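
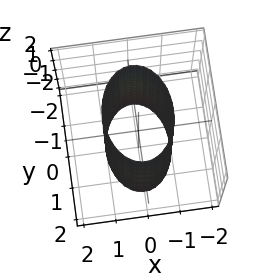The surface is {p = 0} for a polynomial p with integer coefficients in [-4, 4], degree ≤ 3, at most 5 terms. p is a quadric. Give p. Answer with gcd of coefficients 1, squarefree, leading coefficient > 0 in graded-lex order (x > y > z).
2*x^2 + y^2 - 2

First, degree: a cylinder; a quadric, so deg p = 2.
Then, symmetries: the y ↦ −y reflection is a symmetry, so y appears only in even powers; it's symmetric under x → −x, forcing even powers of x; it's symmetric under z → −z, forcing even powers of z.
Next, checking where it meets the axes: the surface avoids every integer z-axis point in the box; the x-axis gridline crossings are at x ∈ {-1, 1}.
Finally, fitting integer coefficients to these (and the overall shape) gives p.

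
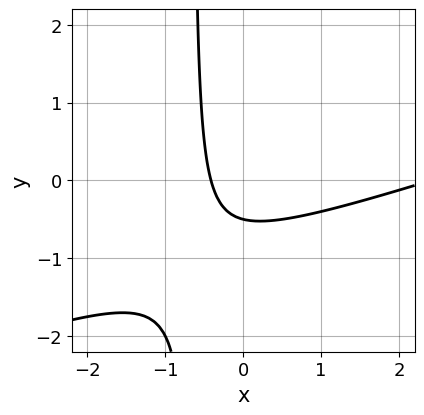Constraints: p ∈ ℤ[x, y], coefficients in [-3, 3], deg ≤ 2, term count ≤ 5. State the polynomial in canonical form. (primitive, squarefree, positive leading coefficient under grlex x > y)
x^2 - 3*x*y - 2*x - 2*y - 1

(a) deg p = 2.
(b) Solving for integer coefficients yields p as stated.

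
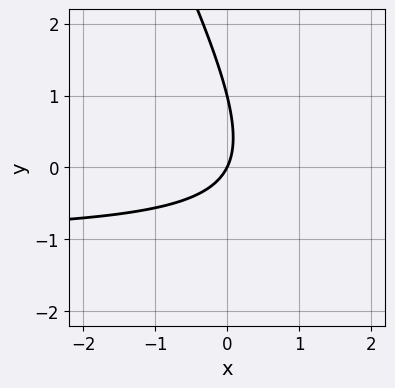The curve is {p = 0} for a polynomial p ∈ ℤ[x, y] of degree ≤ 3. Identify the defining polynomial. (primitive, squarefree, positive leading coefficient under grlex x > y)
(a) deg p = 2. No degree-1 curve has this shape.
(b) Against the integer gridlines: it crosses the x-axis at the gridline x = 0; the y-axis gridline crossings are at y ∈ {0, 1}.
(c) Solving for integer coefficients yields p as stated.

2*x*y + y^2 + 2*x - y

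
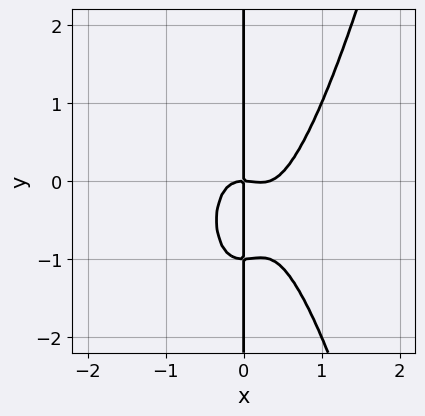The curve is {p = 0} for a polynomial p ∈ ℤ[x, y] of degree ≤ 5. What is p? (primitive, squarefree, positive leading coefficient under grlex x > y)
3*x^4 - x^3 - x*y^2 - x*y

1. Degree: no degree-3 curve has this shape, so deg p = 4.
2. From the axis intercepts and sections: the visible y-axis segment lies entirely on the curve; it crosses the x-axis at the gridline x = 0.
3. The integer polynomial consistent with all of this is the stated p.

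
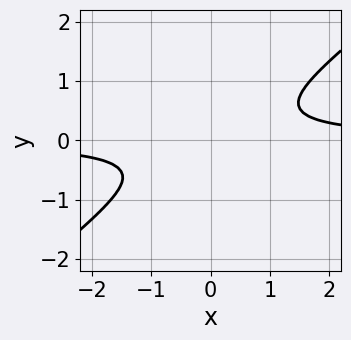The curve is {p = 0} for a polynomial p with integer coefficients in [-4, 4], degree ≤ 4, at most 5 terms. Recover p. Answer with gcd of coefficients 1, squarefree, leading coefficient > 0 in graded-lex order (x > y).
2*x^3*y - 2*x^2*y^2 - y^4 - x^2

The degree is 4 — no degree-3 curve has this shape.
Solving for integer coefficients yields p as stated.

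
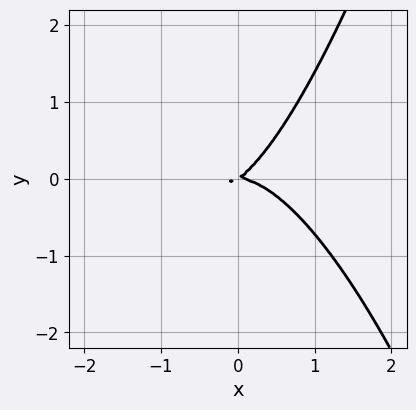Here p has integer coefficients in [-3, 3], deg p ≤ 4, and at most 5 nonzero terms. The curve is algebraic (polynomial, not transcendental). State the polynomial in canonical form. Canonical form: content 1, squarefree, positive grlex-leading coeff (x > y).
deg p = 3. A generic line meets the curve in up to 3 points.
From the axis intercepts and sections: it crosses the x-axis at the gridline x = 0; it crosses the y-axis at the gridline y = 0.
These observations pin down the coefficients.

3*x^3 + 2*x*y - 3*y^2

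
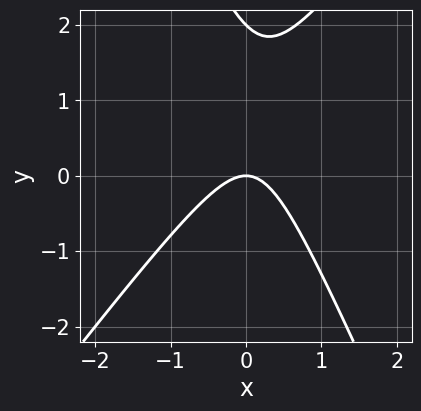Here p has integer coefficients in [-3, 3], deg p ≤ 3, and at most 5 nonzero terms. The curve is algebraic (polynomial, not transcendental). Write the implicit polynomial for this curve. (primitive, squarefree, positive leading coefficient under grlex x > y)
3*x^2 - x*y - y^2 + 2*y

(a) Degree: a generic line meets the curve in up to 2 points, so deg p = 2.
(b) Checking where it meets the axes: among the integer gridlines, it crosses the y-axis at y ∈ {0, 2}; one x-axis crossing is at x = 0.
(c) Matching integer coefficients to the picture gives p.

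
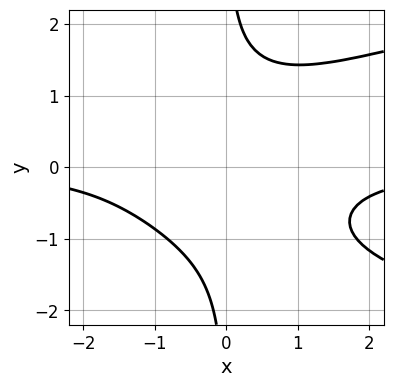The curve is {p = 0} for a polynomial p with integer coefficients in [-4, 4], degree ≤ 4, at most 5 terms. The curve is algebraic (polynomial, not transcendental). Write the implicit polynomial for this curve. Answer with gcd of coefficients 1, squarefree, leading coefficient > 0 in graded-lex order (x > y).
2*x*y^3 - 2*x^2*y - 3

(a) Degree: a generic line meets the curve in up to 4 points, so deg p = 4.
(b) Checking where it meets the axes: no x-intercept at any integer in the box; it misses every integer gridline on the y-axis.
(c) Solving for integer coefficients yields p as stated.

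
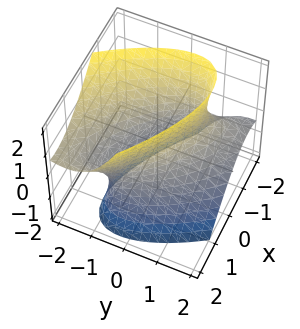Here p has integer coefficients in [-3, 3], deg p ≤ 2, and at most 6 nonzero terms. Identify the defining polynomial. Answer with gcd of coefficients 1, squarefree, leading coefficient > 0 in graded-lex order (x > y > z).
Degree: the shape is more complex than any degree-1 surface, so deg p = 2.
Observable constraints: the y-axis gridline crossings are at y ∈ {-1, 1}; among the integer gridlines, it crosses the x-axis at x ∈ {-1, 1}; it misses every integer gridline on the z-axis.
The integer polynomial consistent with all of this is the stated p.

2*x^2 + 3*x*y + 2*y^2 + 2*y*z - z^2 - 2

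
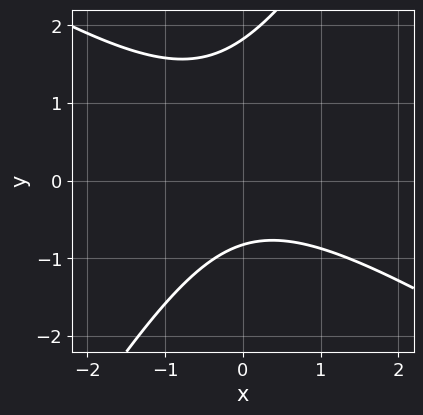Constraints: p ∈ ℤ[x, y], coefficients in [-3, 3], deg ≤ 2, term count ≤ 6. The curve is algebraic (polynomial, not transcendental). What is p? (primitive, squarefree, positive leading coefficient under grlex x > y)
1. deg p = 2. The shape is more complex than any degree-1 curve.
2. Observable constraints: it misses every integer gridline on the x-axis.
3. Assembling these constraints gives the stated polynomial.

2*x^2 + 2*x*y - 2*y^2 + 2*y + 3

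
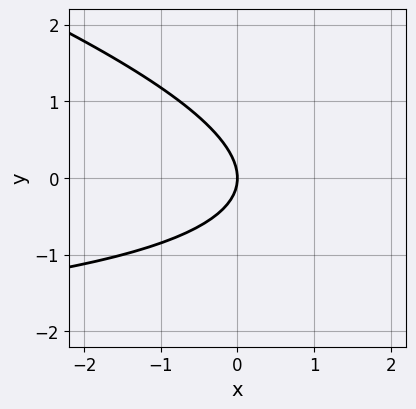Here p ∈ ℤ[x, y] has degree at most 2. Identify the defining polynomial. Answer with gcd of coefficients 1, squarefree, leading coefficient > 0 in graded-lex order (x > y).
x*y + 3*y^2 + 3*x

The degree is 2 — the shape is more complex than any degree-1 curve.
Reading off the gridlines: one y-axis crossing is at y = 0; it meets the x-axis at x = 0 (among the integer gridlines).
Matching integer coefficients to the picture gives p.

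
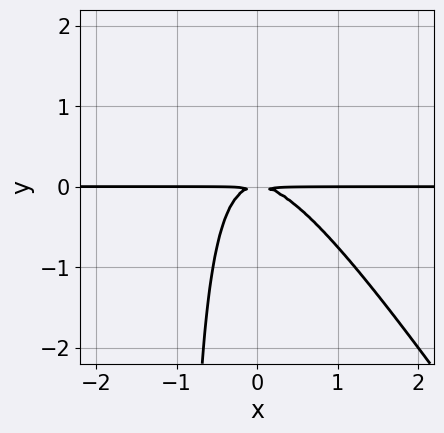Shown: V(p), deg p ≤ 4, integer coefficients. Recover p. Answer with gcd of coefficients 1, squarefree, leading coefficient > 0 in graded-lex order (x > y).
3*x^2*y + 2*x*y^2 + 2*y^2

First, deg p = 3.
Next, from the axis intercepts and sections: every point of the x-axis in the box is on the curve.
Finally, putting this together gives p.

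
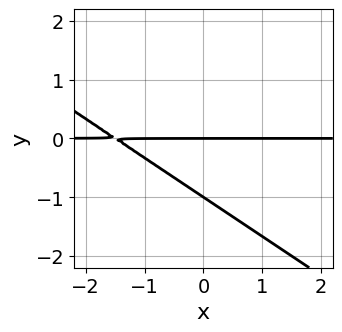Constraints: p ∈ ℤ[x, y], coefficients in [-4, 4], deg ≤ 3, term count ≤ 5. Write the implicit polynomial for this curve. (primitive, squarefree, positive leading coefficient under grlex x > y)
The degree is 2 — the shape is more complex than any degree-1 curve.
From the axis intercepts and sections: the y-axis gridline crossings are at y ∈ {-1, 0}; the visible x-axis segment lies entirely on the curve.
Assembling these constraints gives the stated polynomial.

2*x*y + 3*y^2 + 3*y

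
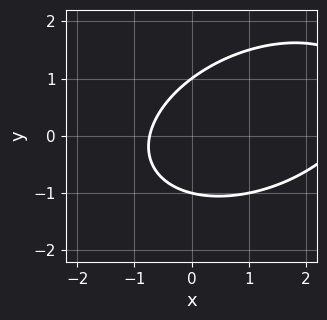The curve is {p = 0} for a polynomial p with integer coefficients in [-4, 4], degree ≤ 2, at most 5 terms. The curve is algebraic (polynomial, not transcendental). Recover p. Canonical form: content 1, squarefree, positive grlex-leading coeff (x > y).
x^2 - x*y + 2*y^2 - 2*x - 2

First, the degree is 2 — a generic line meets the curve in up to 2 points.
Then, checking where it meets the axes: among the integer gridlines, it crosses the y-axis at y ∈ {-1, 1}.
Finally, fitting integer coefficients to these (and the overall shape) gives p.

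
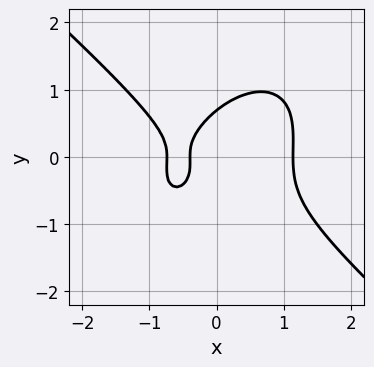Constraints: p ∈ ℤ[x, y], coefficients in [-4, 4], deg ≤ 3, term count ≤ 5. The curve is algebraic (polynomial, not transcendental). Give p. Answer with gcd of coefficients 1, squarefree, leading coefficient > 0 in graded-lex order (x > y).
3*x^3 - x*y^2 + 3*y^3 - 3*x - 1

1. deg p = 3. No degree-2 curve has this shape.
2. Solving for integer coefficients yields p as stated.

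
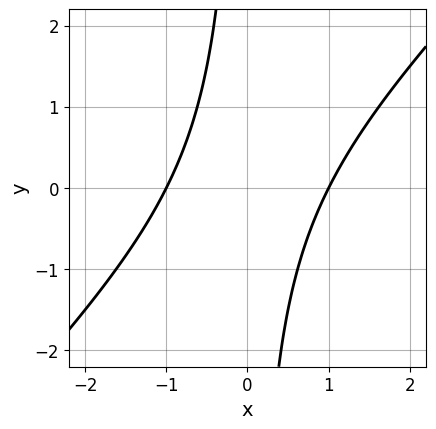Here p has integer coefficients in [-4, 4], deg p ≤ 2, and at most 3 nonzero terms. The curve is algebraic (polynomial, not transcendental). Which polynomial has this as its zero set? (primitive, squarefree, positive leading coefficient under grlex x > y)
x^2 - x*y - 1

First, deg p = 2. A generic line meets the curve in up to 2 points.
Then, observable constraints: among the integer gridlines, it crosses the x-axis at x ∈ {-1, 1}; no y-intercept at any integer in the box.
Finally, together with the visible shape, these determine p as stated.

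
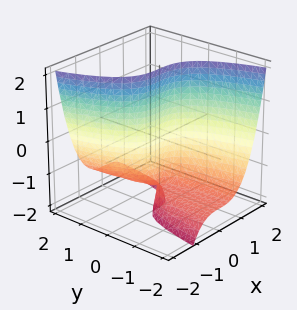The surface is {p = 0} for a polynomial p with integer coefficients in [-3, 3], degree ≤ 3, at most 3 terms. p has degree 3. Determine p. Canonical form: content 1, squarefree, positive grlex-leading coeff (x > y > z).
2*x^3 + 2*y*z + 3*y

deg p = 3. The shape is more complex than any degree-2 surface.
Observable constraints: every point of the z-axis in the box is on the surface; it meets the x-axis at x = 0 (among the integer gridlines).
Solving for integer coefficients yields p as stated.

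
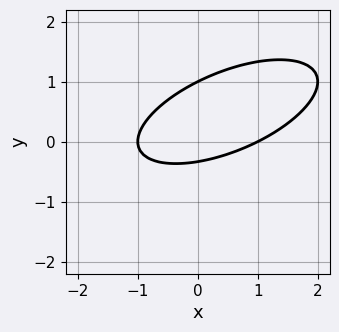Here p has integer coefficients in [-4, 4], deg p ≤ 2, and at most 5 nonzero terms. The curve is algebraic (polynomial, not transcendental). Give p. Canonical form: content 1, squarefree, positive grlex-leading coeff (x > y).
x^2 - 2*x*y + 3*y^2 - 2*y - 1

(a) deg p = 2. A generic line meets the curve in up to 2 points.
(b) From the visible intercepts: it crosses the y-axis at the gridline y = 1; among the integer gridlines, it crosses the x-axis at x ∈ {-1, 1}.
(c) Assembling these constraints gives the stated polynomial.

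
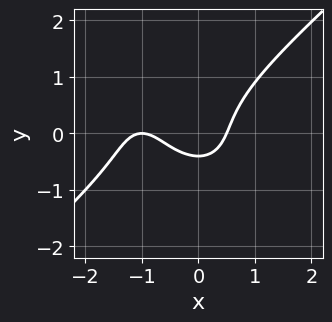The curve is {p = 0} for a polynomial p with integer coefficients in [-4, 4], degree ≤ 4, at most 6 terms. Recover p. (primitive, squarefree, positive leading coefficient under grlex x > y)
(a) deg p = 3. The shape is more complex than any degree-2 curve.
(b) Observable constraints: it meets the x-axis at x = -1 (among the integer gridlines).
(c) Together with the visible shape, these determine p as stated.

2*x^3 - 3*y^3 + 3*x^2 - 2*y - 1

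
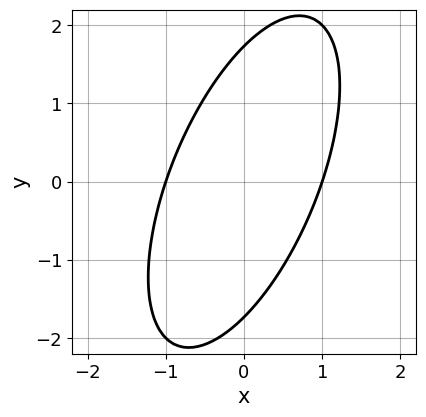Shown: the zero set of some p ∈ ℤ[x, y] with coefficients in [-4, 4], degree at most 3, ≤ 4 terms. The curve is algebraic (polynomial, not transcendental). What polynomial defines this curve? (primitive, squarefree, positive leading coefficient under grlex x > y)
3*x^2 - 2*x*y + y^2 - 3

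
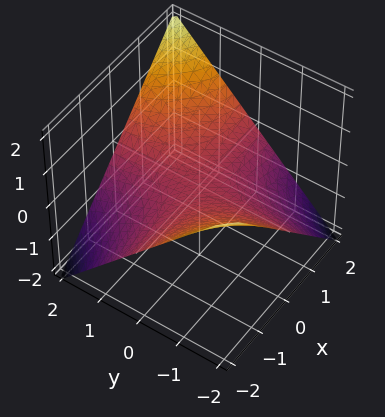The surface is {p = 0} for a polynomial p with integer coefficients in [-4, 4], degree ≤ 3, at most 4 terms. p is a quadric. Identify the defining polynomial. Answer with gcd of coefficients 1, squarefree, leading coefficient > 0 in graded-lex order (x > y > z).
First, the degree is 2 — a saddle surface; a quadric.
Next, observable constraints: every point of the y-axis in the box is on the surface; the visible x-axis segment lies entirely on the surface; one z-axis crossing is at z = 0.
Finally, fitting integer coefficients to these (and the overall shape) gives p.

x*y - 2*z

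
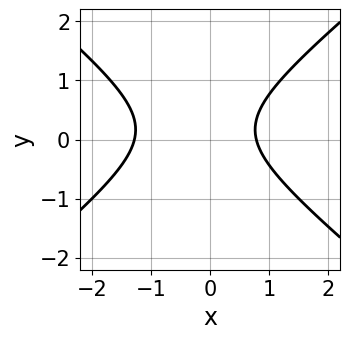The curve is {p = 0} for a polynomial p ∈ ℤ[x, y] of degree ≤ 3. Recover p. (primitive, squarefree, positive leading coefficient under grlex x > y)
First, the degree is 2 — no degree-1 curve has this shape.
Next, observable constraints: no y-intercept at any integer in the box.
Finally, fitting integer coefficients to these (and the overall shape) gives p.

2*x^2 - 3*y^2 + x + y - 2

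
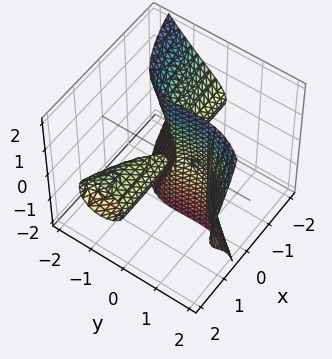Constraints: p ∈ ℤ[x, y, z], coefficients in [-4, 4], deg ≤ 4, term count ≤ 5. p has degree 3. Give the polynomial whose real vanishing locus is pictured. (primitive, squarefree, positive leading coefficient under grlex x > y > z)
3*x*z^2 - 2*y^3 + 3*x*y + 2*y^2

First, there are 2 components.
Next, deg p = 3.
Next, reading off the gridlines: it crosses the y-axis at the gridline y = 1; every point of the x-axis in the box is on the surface; the visible z-axis segment lies entirely on the surface.
Finally, fitting integer coefficients to these (and the overall shape) gives p.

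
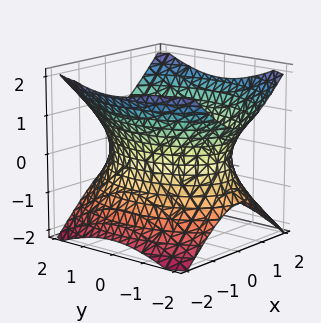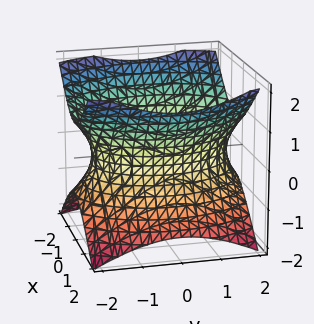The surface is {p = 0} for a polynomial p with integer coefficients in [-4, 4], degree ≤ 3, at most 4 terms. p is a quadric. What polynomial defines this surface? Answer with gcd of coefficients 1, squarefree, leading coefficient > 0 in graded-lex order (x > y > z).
(a) The degree is 2 — one connected sheet with a waist; a quadric.
(b) Symmetries: the y ↦ −y reflection is a symmetry, so y appears only in even powers; it's symmetric under z → −z, forcing even powers of z; it's symmetric under x → −x, forcing even powers of x.
(c) From the axis intercepts and sections: the surface avoids every integer z-axis point in the box.
(d) Together with the visible shape, these determine p as stated.

2*x^2 + y^2 - 2*z^2 - 3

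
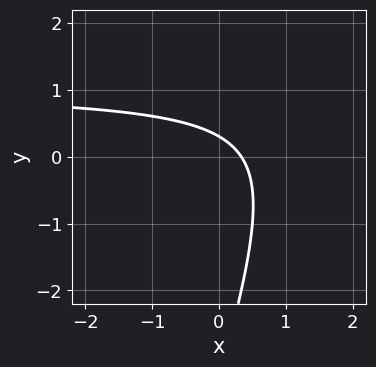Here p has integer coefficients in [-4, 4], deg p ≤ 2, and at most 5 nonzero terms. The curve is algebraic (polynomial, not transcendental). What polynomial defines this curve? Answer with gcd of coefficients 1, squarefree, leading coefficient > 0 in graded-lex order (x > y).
(a) deg p = 2. The shape is more complex than any degree-1 curve.
(b) Putting this together gives p.

3*x*y - y^2 - 3*x - 3*y + 1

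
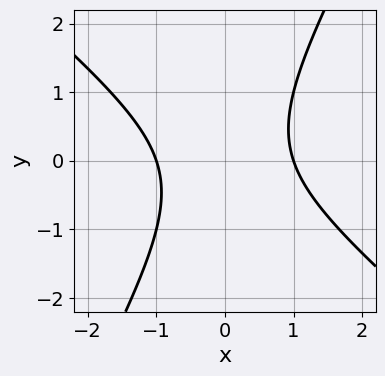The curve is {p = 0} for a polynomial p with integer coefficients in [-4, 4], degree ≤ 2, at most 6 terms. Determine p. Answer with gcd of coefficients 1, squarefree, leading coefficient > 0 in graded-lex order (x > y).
3*x^2 + 2*x*y - 2*y^2 - 3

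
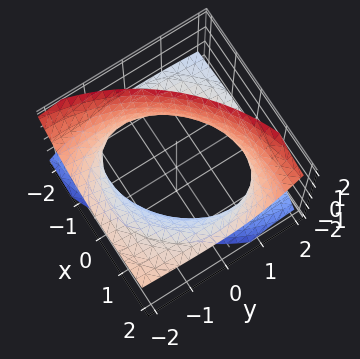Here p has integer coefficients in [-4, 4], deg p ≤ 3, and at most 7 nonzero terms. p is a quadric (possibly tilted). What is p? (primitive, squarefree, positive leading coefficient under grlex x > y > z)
x^2 - 3*x*z + y^2 + 3*y*z - 2*z^2 - 3

The degree is 2 — the shape is more complex than any degree-1 surface.
Reading off the gridlines: it misses every integer gridline on the z-axis.
These observations pin down the coefficients.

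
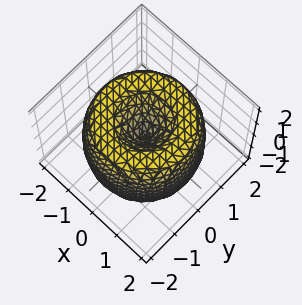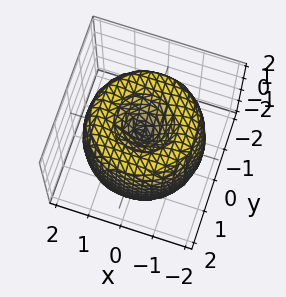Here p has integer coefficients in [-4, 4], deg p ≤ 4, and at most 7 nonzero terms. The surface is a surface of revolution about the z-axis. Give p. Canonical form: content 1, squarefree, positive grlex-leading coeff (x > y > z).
1. deg p = 4. A generic line meets the surface in up to 4 points.
2. Symmetry: every cross-section ⟂ z is a circle, so x, y appear only via x² + y².
3. Observable constraints: it meets the x-axis at x = 0 (among the integer gridlines); it meets the y-axis at y = 0 (among the integer gridlines).
4. Together with the visible shape, these determine p as stated.

x^4 + 2*x^2*y^2 + y^4 - 3*x^2 - 3*y^2 + z^2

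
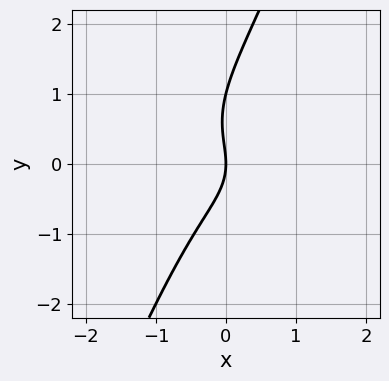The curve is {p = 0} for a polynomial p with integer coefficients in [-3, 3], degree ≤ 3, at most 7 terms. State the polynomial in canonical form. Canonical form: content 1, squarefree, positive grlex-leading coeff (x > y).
First, degree: a generic line meets the curve in up to 3 points, so deg p = 3.
Then, checking where it meets the axes: the y-axis gridline crossings are at y ∈ {0, 1}; it meets the x-axis at x = 0 (among the integer gridlines).
Finally, fitting integer coefficients to these (and the overall shape) gives p.

2*x^3 + 2*x*y^2 - y^3 + y^2 + 2*x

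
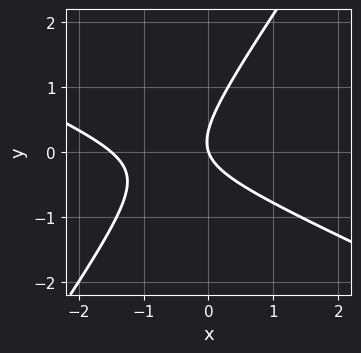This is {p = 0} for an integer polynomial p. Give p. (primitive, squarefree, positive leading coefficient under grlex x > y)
1. deg p = 2.
2. From the axis intercepts and sections: it crosses the y-axis at the gridline y = 0; it meets the x-axis at x = 0 (among the integer gridlines).
3. Fitting integer coefficients to these (and the overall shape) gives p.

2*x^2 + 3*x*y - 3*y^2 + 3*x + y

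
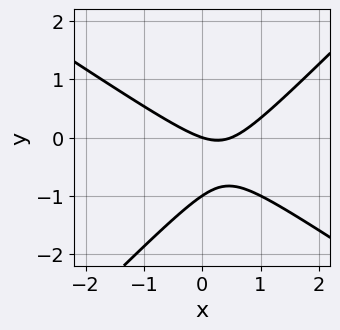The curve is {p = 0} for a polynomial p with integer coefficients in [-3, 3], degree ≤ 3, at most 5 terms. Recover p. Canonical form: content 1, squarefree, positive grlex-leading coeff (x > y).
Degree: a generic line meets the curve in up to 2 points, so deg p = 2.
Reading off the gridlines: among the integer gridlines, it crosses the y-axis at y ∈ {-1, 0}; one x-axis crossing is at x = 0.
Putting this together gives p.

2*x^2 + x*y - 3*y^2 - x - 3*y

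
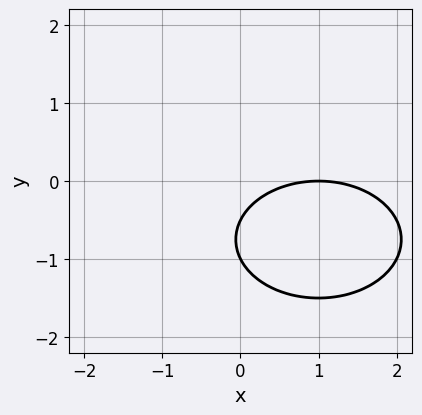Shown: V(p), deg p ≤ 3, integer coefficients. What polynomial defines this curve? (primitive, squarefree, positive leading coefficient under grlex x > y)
x^2 + 2*y^2 - 2*x + 3*y + 1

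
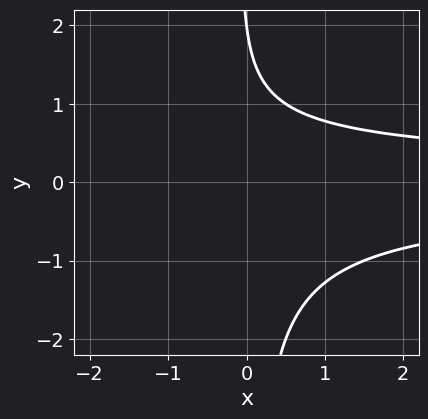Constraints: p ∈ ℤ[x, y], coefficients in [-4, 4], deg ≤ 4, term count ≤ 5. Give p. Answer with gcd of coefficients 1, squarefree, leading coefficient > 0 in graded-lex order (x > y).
Degree: no degree-2 curve has this shape, so deg p = 3.
Checking where it meets the axes: it misses every integer gridline on the x-axis; it meets the y-axis at y = 2 (among the integer gridlines).
Together with the visible shape, these determine p as stated.

2*x*y^2 + y - 2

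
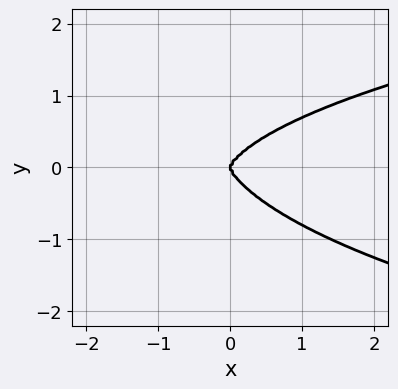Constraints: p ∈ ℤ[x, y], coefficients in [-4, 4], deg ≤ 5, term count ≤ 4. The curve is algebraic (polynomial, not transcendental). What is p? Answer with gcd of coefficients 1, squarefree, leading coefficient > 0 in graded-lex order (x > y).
2*x^2*y^2 + x*y^3 + 3*y^4 - 2*x^3

(a) The degree is 4 — no degree-3 curve has this shape.
(b) Observable constraints: it meets the y-axis at y = 0 (among the integer gridlines); one x-axis crossing is at x = 0.
(c) The integer polynomial consistent with all of this is the stated p.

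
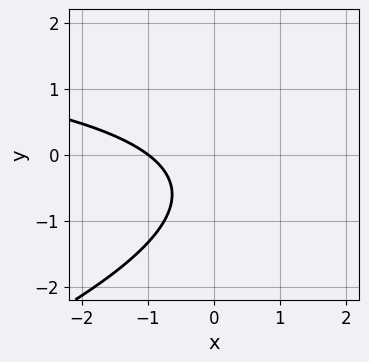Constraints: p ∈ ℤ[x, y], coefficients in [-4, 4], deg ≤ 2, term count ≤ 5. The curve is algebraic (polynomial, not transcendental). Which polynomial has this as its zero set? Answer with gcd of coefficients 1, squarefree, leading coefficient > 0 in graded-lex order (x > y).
x*y - 3*y^2 - 3*x - 3*y - 3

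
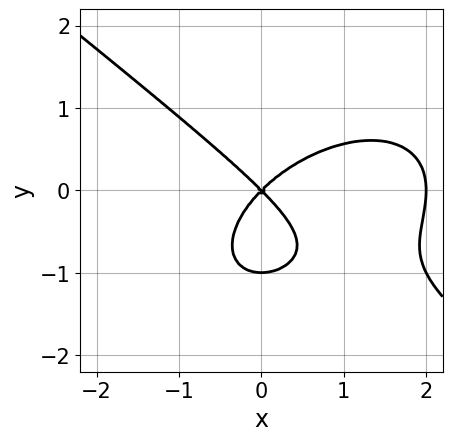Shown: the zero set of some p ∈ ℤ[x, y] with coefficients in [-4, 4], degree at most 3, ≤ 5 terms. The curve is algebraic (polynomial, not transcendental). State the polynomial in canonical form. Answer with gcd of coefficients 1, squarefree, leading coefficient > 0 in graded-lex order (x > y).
(a) Degree: the shape is more complex than any degree-2 curve, so deg p = 3.
(b) Checking where it meets the axes: among the integer gridlines, it crosses the y-axis at y ∈ {-1, 0}; the x-axis gridline crossings are at x ∈ {0, 2}.
(c) Assembling these constraints gives the stated polynomial.

x^3 + 2*y^3 - 2*x^2 + 2*y^2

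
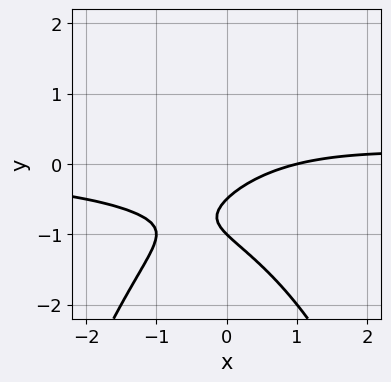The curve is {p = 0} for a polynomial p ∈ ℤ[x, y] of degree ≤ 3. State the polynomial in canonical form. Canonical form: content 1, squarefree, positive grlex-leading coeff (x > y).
First, the degree is 3 — a generic line meets the curve in up to 3 points.
Next, checking where it meets the axes: it crosses the x-axis at the gridline x = 1; it meets the y-axis at y = -1 (among the integer gridlines).
Finally, together with the visible shape, these determine p as stated.

x^2*y + 2*y^2 - x + 3*y + 1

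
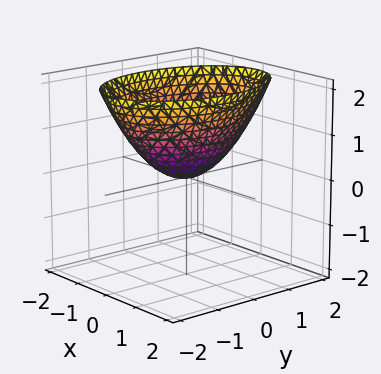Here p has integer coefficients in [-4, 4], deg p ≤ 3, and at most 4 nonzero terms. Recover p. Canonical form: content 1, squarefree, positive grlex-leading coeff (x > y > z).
2*x^2 + y^2 - 2*z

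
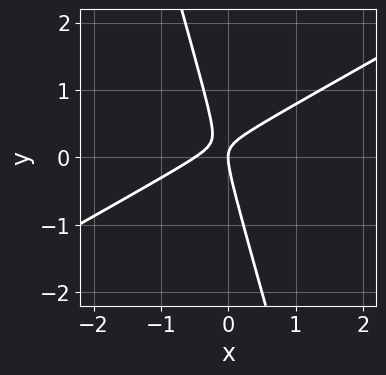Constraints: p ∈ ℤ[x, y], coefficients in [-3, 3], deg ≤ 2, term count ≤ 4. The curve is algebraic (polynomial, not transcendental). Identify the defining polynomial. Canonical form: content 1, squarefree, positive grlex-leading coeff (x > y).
First, the degree is 2 — no degree-1 curve has this shape.
Then, against the integer gridlines: it meets the y-axis at y = 0 (among the integer gridlines); one x-axis crossing is at x = 0.
Finally, fitting integer coefficients to these (and the overall shape) gives p.

2*x^2 - 3*x*y - y^2 + x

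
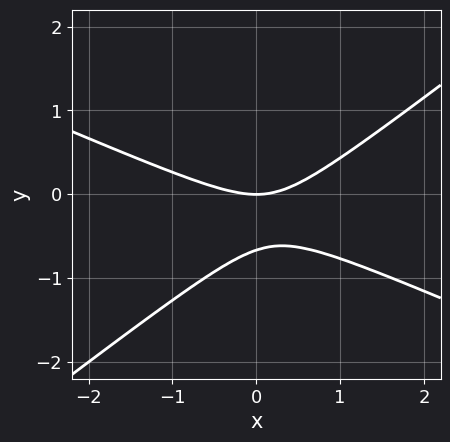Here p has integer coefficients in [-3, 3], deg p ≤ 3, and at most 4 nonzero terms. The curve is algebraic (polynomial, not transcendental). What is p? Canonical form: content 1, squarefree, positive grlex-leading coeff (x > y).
x^2 + x*y - 3*y^2 - 2*y

First, degree: the shape is more complex than any degree-1 curve, so deg p = 2.
Then, from the axis intercepts and sections: one x-axis crossing is at x = 0; it crosses the y-axis at the gridline y = 0.
Finally, fitting integer coefficients to these (and the overall shape) gives p.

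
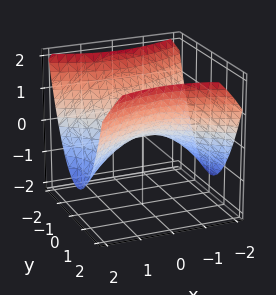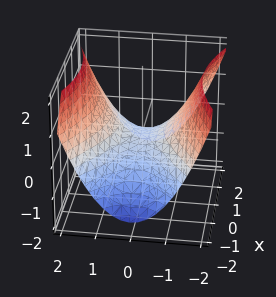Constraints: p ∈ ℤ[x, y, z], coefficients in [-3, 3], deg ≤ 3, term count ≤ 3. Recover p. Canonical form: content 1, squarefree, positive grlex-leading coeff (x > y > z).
1. deg p = 2.
2. Symmetries: mirror symmetry x ↦ −x ⇒ only even powers of x; it's symmetric under y → −y, forcing even powers of y.
3. From the visible intercepts: one x-axis crossing is at x = 0; one z-axis crossing is at z = 0; it crosses the y-axis at the gridline y = 0.
4. Putting this together gives p.

x^2 - 2*y^2 + 3*z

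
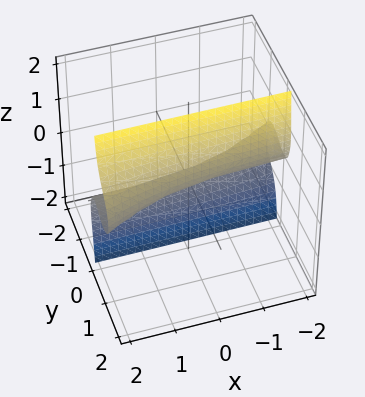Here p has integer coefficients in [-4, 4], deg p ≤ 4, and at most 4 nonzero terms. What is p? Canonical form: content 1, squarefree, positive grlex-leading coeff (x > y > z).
x*y^2 - 2*y^3 - 2*y*z^2 + z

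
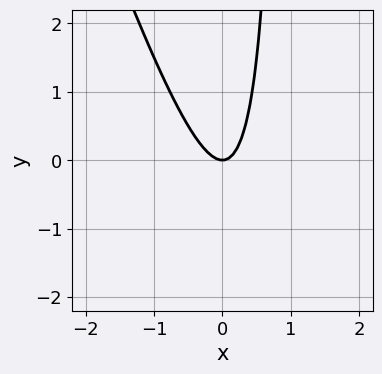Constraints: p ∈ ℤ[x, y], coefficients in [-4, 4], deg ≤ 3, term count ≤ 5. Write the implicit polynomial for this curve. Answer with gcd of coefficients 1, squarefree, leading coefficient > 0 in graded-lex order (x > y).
(a) deg p = 2.
(b) Against the integer gridlines: one y-axis crossing is at y = 0; it meets the x-axis at x = 0 (among the integer gridlines).
(c) Together with the visible shape, these determine p as stated.

3*x^2 + x*y - y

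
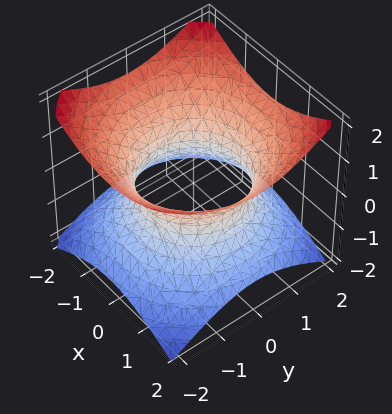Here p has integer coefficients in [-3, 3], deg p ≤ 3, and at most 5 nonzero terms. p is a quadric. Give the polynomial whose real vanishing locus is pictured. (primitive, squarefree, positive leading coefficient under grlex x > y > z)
2*x^2 + 2*y^2 - 3*z^2 - 3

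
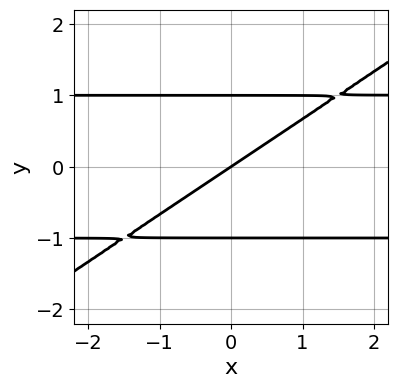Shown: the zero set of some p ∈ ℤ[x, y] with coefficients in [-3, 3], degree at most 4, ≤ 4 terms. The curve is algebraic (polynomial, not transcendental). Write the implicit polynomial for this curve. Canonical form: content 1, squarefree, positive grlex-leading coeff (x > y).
First, degree: the shape is more complex than any degree-2 curve, so deg p = 3.
Next, from the visible intercepts: among the integer gridlines, it crosses the y-axis at y ∈ {-1, 0, 1}; one x-axis crossing is at x = 0.
Finally, together with the visible shape, these determine p as stated.

2*x*y^2 - 3*y^3 - 2*x + 3*y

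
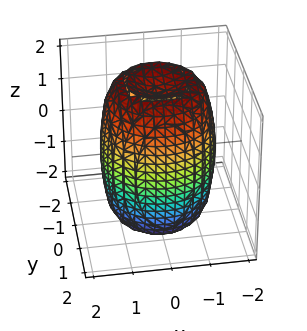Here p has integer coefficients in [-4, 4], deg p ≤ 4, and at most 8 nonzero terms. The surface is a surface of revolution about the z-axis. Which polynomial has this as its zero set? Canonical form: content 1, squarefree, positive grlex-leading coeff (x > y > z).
2*x^4 + 4*x^2*y^2 + 2*y^4 - 3*x^2 - 3*y^2 + z^2 - 3

Degree: a generic line meets the surface in up to 4 points, so deg p = 4.
Symmetry: the surface is invariant under rotation about z: p = q(x² + y², z).
From the axis intercepts and sections: a circular section at z = 0 has radius between 1 and 2.
These observations pin down the coefficients.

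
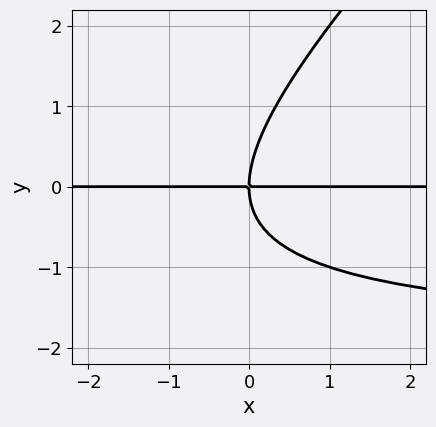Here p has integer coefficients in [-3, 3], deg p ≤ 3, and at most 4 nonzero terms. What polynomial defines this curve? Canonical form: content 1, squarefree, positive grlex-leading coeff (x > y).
deg p = 3. No degree-2 curve has this shape.
From the visible intercepts: one y-axis crossing is at y = 0; every point of the x-axis in the box is on the curve.
Putting this together gives p.

x*y^2 - y^3 + 2*x*y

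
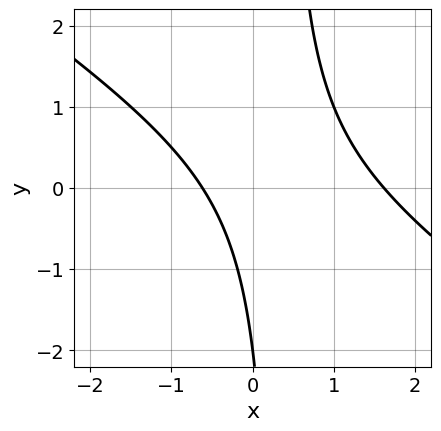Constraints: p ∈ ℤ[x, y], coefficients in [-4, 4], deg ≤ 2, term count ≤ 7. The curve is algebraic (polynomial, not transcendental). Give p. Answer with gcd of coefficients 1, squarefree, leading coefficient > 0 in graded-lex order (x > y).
2*x^2 + 3*x*y - 2*x - y - 2

deg p = 2. The shape is more complex than any degree-1 curve.
Against the integer gridlines: one y-axis crossing is at y = -2.
Assembling these constraints gives the stated polynomial.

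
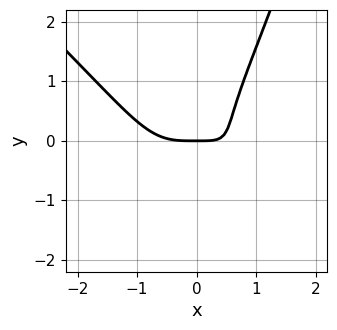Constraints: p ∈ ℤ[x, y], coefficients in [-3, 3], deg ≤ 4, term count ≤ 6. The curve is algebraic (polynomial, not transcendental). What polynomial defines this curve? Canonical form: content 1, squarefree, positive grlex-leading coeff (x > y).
3*x^4 + 3*x^3*y - 2*y^3 + 3*x*y - 3*y

(a) The degree is 4 — a generic line meets the curve in up to 4 points.
(b) Observable constraints: one y-axis crossing is at y = 0; it meets the x-axis at x = 0 (among the integer gridlines).
(c) Together with the visible shape, these determine p as stated.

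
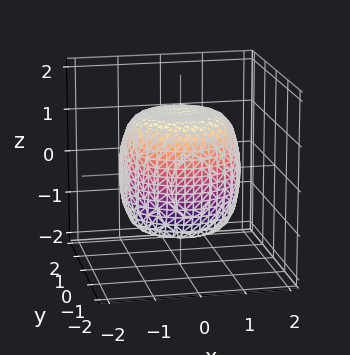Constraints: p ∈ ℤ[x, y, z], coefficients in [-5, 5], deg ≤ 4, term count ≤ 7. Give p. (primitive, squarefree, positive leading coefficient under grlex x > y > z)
2*x^4 + 4*x^2*y^2 + 2*y^4 - 2*x^2 - 2*y^2 + 2*z^2 - 3

Degree: a generic line meets the surface in up to 4 points, so deg p = 4.
Symmetries: the surface is invariant under rotation about z: p = q(x² + y², z).
Reading off the gridlines: a circular section at z = -1 has radius between 1 and 2.
Assembling these constraints gives the stated polynomial.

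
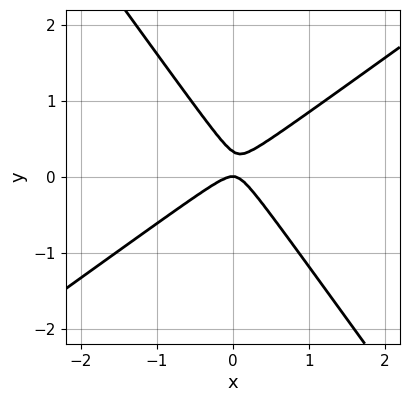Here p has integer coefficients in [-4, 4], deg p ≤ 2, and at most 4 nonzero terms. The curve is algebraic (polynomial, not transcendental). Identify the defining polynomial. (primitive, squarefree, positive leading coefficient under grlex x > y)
3*x^2 - 2*x*y - 3*y^2 + y

Degree: no degree-1 curve has this shape, so deg p = 2.
From the axis intercepts and sections: one y-axis crossing is at y = 0; one x-axis crossing is at x = 0.
These observations pin down the coefficients.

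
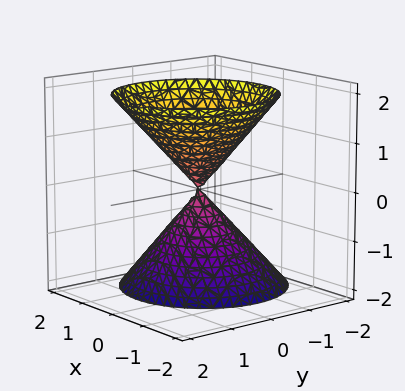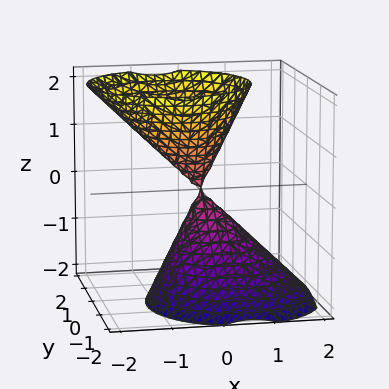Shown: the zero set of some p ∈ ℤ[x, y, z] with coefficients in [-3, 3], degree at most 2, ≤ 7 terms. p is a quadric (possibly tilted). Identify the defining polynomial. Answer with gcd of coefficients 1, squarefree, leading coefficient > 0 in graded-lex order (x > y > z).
(a) I count 2 distinct pieces. They look like related sheets of one shape, so recover p as a whole.
(b) deg p = 2. A generic line meets the surface in up to 2 points.
(c) Checking where it meets the axes: one x-axis crossing is at x = 0; it crosses the z-axis at the gridline z = 0.
(d) Matching integer coefficients to the picture gives p.

2*x^2 + x*z + 2*y^2 - y*z - z^2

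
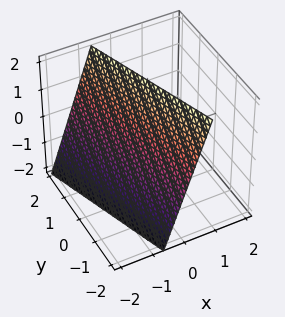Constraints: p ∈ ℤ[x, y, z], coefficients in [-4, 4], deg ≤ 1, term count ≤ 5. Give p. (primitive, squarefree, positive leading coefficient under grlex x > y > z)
3*x + y - z + 2

1. The degree is 1 — the surface is flat (a plane).
2. Reading off the gridlines: one y-axis crossing is at y = -2; it crosses the z-axis at the gridline z = 2.
3. Solving for integer coefficients yields p as stated.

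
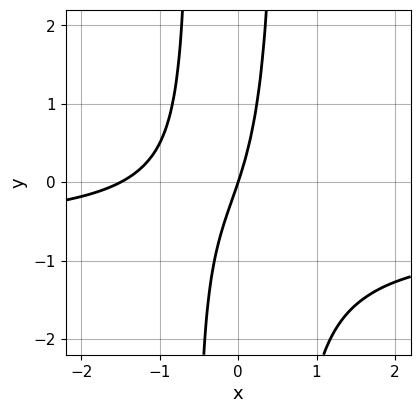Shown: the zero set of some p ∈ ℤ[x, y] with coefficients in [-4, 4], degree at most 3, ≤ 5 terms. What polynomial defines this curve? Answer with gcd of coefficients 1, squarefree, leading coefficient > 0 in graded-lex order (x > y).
3*x^2*y + 2*x^2 + 3*x - y

deg p = 3. A generic line meets the curve in up to 3 points.
From the axis intercepts and sections: one x-axis crossing is at x = 0; it crosses the y-axis at the gridline y = 0.
Assembling these constraints gives the stated polynomial.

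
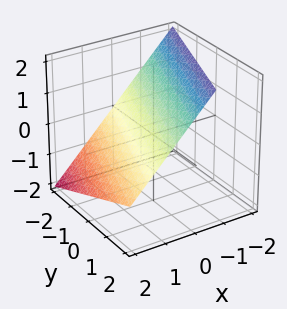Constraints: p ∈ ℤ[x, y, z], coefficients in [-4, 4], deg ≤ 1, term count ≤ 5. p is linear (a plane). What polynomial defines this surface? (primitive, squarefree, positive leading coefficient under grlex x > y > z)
The degree is 1 — every cross-section is a straight line — this is a plane.
Checking where it meets the axes: it crosses the y-axis at the gridline y = -2.
Matching integer coefficients to the picture gives p.

3*x - y + 3*z - 2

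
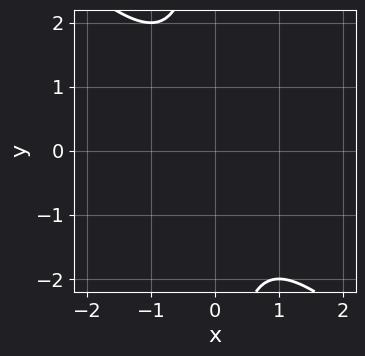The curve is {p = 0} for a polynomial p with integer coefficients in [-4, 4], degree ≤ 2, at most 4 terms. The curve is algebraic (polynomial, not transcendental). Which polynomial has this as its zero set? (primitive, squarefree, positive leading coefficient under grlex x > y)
deg p = 2. A generic line meets the curve in up to 2 points.
Observable constraints: it misses every integer gridline on the y-axis; it misses every integer gridline on the x-axis.
These observations pin down the coefficients.

x^2 + x*y + 1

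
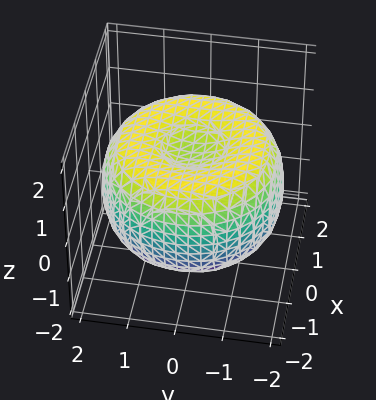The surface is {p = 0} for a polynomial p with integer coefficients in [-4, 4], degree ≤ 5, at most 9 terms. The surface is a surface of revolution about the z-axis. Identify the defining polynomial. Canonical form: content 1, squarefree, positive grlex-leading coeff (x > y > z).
First, the degree is 4 — a generic line meets the surface in up to 4 points.
Next, symmetries: the surface is invariant under rotation about z: p = q(x² + y², z).
Next, from the visible intercepts: a circular section at z = 1 has radius between 0 and 1.
Finally, these observations pin down the coefficients.

x^4 + 2*x^2*y^2 + y^4 - 3*x^2 - 3*y^2 + 3*z^2 - 2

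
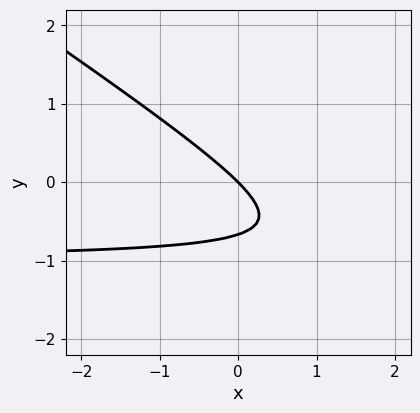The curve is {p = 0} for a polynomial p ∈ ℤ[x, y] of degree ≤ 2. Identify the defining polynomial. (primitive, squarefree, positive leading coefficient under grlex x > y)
First, the degree is 2 — a generic line meets the curve in up to 2 points.
Then, from the axis intercepts and sections: one x-axis crossing is at x = 0; it meets the y-axis at y = 0 (among the integer gridlines).
Finally, the integer polynomial consistent with all of this is the stated p.

2*x*y + 3*y^2 + 2*x + 2*y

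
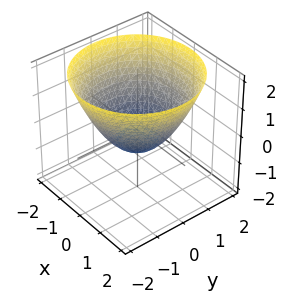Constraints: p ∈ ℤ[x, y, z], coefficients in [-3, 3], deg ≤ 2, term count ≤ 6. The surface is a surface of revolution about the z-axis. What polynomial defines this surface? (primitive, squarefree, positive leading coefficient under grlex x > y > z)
2*x^2 + 2*y^2 - 3*z - 2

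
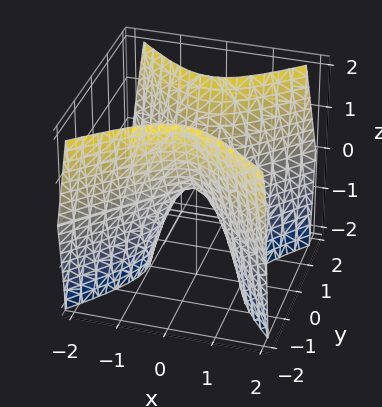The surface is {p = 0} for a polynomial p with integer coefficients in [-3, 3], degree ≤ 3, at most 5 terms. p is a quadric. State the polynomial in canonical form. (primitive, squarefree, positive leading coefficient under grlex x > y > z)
The degree is 2 — a saddle surface; a quadric.
Symmetries: mirror symmetry x ↦ −x ⇒ only even powers of x; mirror symmetry y ↦ −y ⇒ only even powers of y.
Against the integer gridlines: it crosses the y-axis at the gridline y = 0; it meets the z-axis at z = 0 (among the integer gridlines); it crosses the x-axis at the gridline x = 0.
The integer polynomial consistent with all of this is the stated p.

2*x^2 - 2*y^2 + z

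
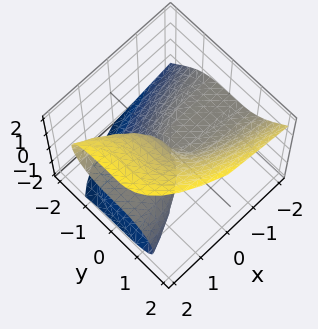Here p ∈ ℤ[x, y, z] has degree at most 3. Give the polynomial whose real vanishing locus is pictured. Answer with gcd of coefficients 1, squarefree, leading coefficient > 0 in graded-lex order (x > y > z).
y^3 - z^3 + 2*x*z

Degree: the shape is more complex than any degree-2 surface, so deg p = 3.
From the visible intercepts: it crosses the z-axis at the gridline z = 0; the visible x-axis segment lies entirely on the surface; it meets the y-axis at y = 0 (among the integer gridlines).
Together with the visible shape, these determine p as stated.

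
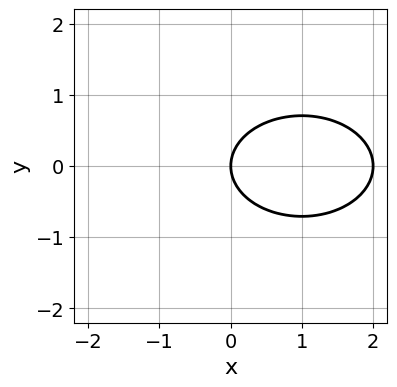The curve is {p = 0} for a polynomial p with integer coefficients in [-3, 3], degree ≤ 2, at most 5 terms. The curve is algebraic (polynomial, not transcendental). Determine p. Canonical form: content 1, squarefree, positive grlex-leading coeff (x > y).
First, deg p = 2. No degree-1 curve has this shape.
Next, symmetries: the y ↦ −y reflection is a symmetry, so y appears only in even powers.
Next, observable constraints: the x-axis gridline crossings are at x ∈ {0, 2}; one y-axis crossing is at y = 0.
Finally, together with the visible shape, these determine p as stated.

x^2 + 2*y^2 - 2*x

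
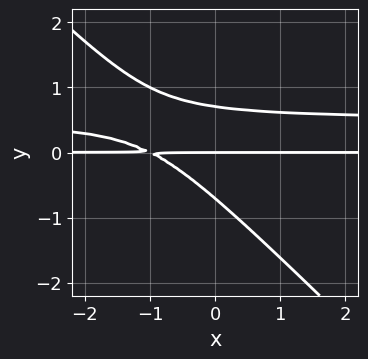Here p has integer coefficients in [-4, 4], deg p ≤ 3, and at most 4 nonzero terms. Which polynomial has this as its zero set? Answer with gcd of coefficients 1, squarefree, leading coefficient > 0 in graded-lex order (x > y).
First, deg p = 3.
Then, reading off the gridlines: one y-axis crossing is at y = 0; the visible x-axis segment lies entirely on the curve.
Finally, fitting integer coefficients to these (and the overall shape) gives p.

2*x*y^2 + 2*y^3 - x*y - y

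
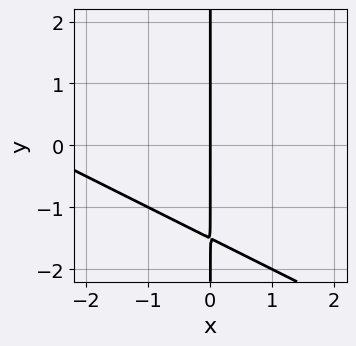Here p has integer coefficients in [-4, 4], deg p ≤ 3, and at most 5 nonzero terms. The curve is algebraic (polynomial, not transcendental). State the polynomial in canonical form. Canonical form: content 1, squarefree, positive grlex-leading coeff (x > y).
x^2 + 2*x*y + 3*x

First, deg p = 2.
Next, against the integer gridlines: it meets the x-axis at x = 0 (among the integer gridlines); every point of the y-axis in the box is on the curve.
Finally, these observations pin down the coefficients.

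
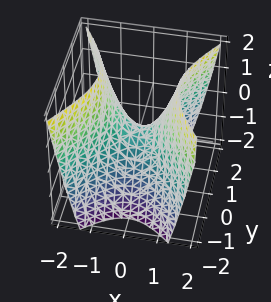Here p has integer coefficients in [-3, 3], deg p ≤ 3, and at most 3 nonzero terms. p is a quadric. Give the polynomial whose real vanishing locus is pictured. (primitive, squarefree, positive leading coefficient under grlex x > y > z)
3*x^2 - 2*y^2 - 2*z

Degree: a hyperbolic paraboloid; a quadric, so deg p = 2.
Symmetries: the y ↦ −y reflection is a symmetry, so y appears only in even powers; the x ↦ −x reflection is a symmetry, so x appears only in even powers.
From the axis intercepts and sections: one y-axis crossing is at y = 0; it crosses the x-axis at the gridline x = 0.
The integer polynomial consistent with all of this is the stated p.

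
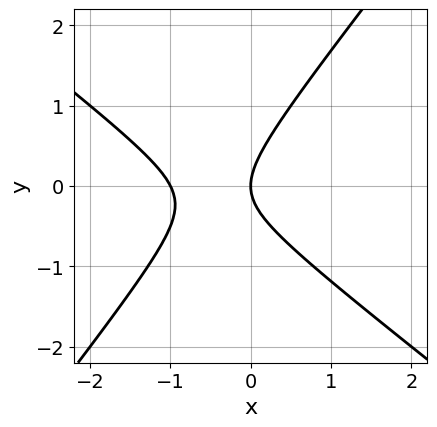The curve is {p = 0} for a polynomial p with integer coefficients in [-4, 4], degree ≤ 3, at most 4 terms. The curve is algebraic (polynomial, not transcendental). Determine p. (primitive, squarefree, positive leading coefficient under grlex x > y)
2*x^2 + x*y - 2*y^2 + 2*x

First, the degree is 2 — the shape is more complex than any degree-1 curve.
Then, checking where it meets the axes: it meets the y-axis at y = 0 (among the integer gridlines); the x-axis gridline crossings are at x ∈ {-1, 0}.
Finally, assembling these constraints gives the stated polynomial.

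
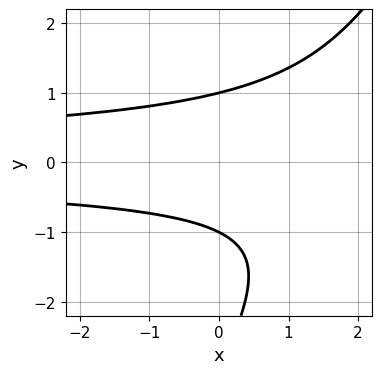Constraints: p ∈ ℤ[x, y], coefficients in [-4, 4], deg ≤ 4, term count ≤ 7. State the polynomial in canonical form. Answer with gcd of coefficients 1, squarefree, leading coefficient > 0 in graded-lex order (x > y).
(a) deg p = 3. The shape is more complex than any degree-2 curve.
(b) Reading off the gridlines: the curve avoids every integer x-axis point in the box; among the integer gridlines, it crosses the y-axis at y ∈ {-1, 1}.
(c) Solving for integer coefficients yields p as stated.

2*x*y^2 - y^3 - 3*y^2 + y + 3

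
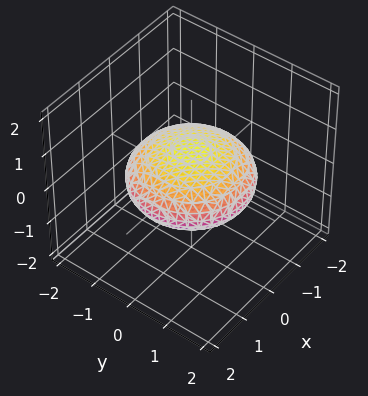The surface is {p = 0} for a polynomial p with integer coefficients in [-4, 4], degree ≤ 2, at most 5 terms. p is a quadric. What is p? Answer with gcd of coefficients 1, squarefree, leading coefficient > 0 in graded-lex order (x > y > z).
x^2 + y^2 + 3*z^2 - 2

The degree is 2 — a closed, bounded, convex surface; a quadric.
Symmetries: rotational symmetry about the z-axis ⇒ p depends on x, y only through x² + y²; mirror symmetry z ↦ −z ⇒ only even powers of z.
Checking where it meets the axes: a circular section at z = 0 has radius between 1 and 2.
Assembling these constraints gives the stated polynomial.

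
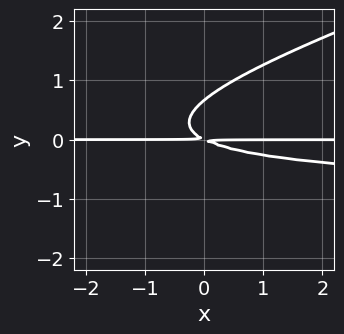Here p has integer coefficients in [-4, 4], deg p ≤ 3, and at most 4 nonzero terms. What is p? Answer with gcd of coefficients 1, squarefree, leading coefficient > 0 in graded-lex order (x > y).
x*y^2 - 3*y^3 + x*y + 2*y^2

deg p = 3. A generic line meets the curve in up to 3 points.
From the visible intercepts: the visible x-axis segment lies entirely on the curve.
These observations pin down the coefficients.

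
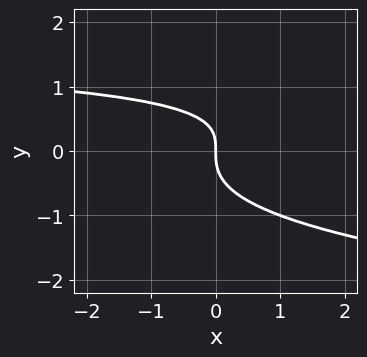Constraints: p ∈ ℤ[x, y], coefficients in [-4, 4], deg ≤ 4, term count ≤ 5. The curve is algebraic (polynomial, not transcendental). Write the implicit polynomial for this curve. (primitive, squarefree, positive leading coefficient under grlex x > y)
First, degree: the shape is more complex than any degree-2 curve, so deg p = 3.
Then, observable constraints: it crosses the y-axis at the gridline y = 0; it meets the x-axis at x = 0 (among the integer gridlines).
Finally, these observations pin down the coefficients.

3*y^3 - x*y + 2*x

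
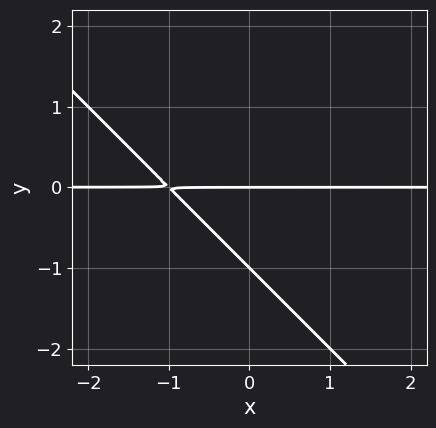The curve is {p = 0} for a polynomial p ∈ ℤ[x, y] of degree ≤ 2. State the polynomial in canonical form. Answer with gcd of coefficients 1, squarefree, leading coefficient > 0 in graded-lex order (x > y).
x*y + y^2 + y

First, degree: no degree-1 curve has this shape, so deg p = 2.
Next, reading off the gridlines: the y-axis gridline crossings are at y ∈ {-1, 0}; the visible x-axis segment lies entirely on the curve.
Finally, fitting integer coefficients to these (and the overall shape) gives p.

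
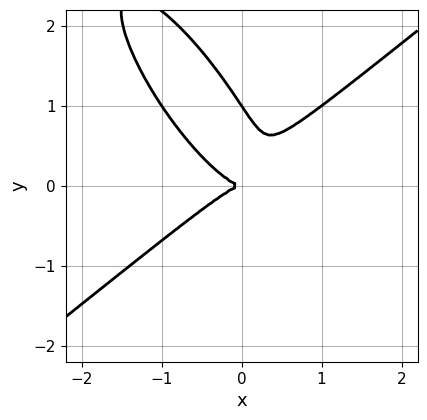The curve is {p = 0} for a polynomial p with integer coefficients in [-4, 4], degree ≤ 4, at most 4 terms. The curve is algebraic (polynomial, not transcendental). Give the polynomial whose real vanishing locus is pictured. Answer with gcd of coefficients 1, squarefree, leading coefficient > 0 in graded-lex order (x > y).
3*x^3 - 3*x*y^2 - 2*y^3 + 2*y^2

Degree: no degree-2 curve has this shape, so deg p = 3.
Against the integer gridlines: the y-axis gridline crossings are at y ∈ {0, 1}; it meets the x-axis at x = 0 (among the integer gridlines).
Putting this together gives p.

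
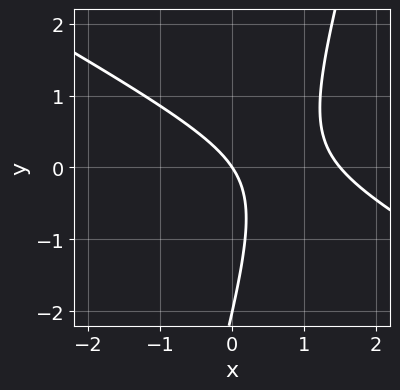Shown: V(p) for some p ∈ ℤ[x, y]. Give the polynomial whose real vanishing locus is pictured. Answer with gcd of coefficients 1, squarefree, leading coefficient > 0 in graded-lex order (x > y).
First, degree: the shape is more complex than any degree-1 curve, so deg p = 2.
Next, from the axis intercepts and sections: it crosses the x-axis at the gridline x = 0; the y-axis gridline crossings are at y ∈ {-2, 0}.
Finally, these observations pin down the coefficients.

2*x^2 + 3*x*y - y^2 - 3*x - 2*y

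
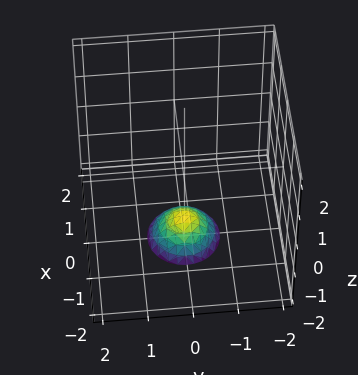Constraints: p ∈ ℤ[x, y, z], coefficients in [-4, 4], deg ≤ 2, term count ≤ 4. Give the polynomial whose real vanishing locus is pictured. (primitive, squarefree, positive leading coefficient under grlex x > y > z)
2*x^2 + 2*y^2 + 2*z + 3

1. Degree: a generic line meets the surface in up to 2 points, so deg p = 2.
2. Symmetries: the surface is invariant under rotation about z: p = q(x² + y², z).
3. Checking where it meets the axes: no y-intercept at any integer in the box; no x-intercept at any integer in the box; a circular section at z = -2 has radius between 0 and 1.
4. Putting this together gives p.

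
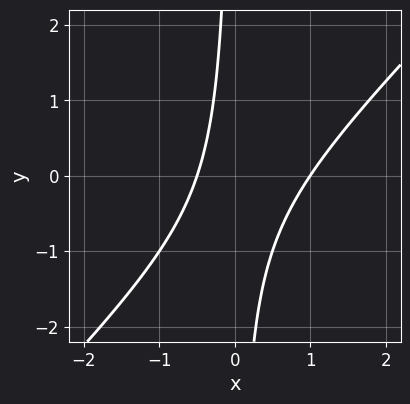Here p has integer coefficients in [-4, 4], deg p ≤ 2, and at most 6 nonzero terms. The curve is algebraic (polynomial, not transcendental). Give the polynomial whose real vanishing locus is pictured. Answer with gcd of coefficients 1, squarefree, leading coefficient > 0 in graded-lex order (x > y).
(a) The degree is 2 — a generic line meets the curve in up to 2 points.
(b) From the visible intercepts: the curve avoids every integer y-axis point in the box; it meets the x-axis at x = 1 (among the integer gridlines).
(c) Together with the visible shape, these determine p as stated.

2*x^2 - 2*x*y - x - 1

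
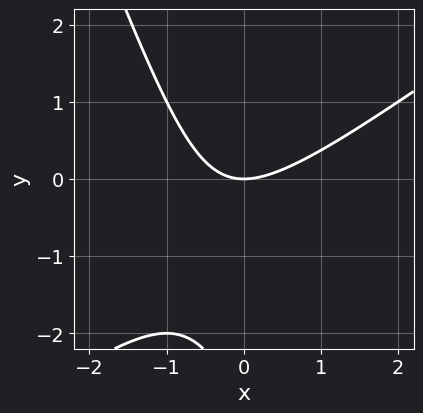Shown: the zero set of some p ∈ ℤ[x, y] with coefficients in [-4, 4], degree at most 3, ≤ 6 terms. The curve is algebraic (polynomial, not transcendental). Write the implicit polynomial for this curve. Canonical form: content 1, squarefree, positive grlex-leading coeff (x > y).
1. Degree: a generic line meets the curve in up to 2 points, so deg p = 2.
2. Against the integer gridlines: it crosses the y-axis at the gridline y = 0; one x-axis crossing is at x = 0.
3. Together with the visible shape, these determine p as stated.

2*x^2 - 2*x*y - y^2 - 3*y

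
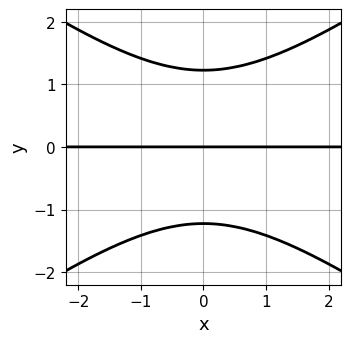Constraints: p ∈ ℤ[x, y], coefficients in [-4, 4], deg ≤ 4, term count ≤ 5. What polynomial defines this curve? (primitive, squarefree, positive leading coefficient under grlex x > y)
First, the degree is 3 — a generic line meets the curve in up to 3 points.
Then, symmetries: it's symmetric under x → −x, forcing even powers of x.
Next, from the axis intercepts and sections: the visible x-axis segment lies entirely on the curve; one y-axis crossing is at y = 0.
Finally, together with the visible shape, these determine p as stated.

x^2*y - 2*y^3 + 3*y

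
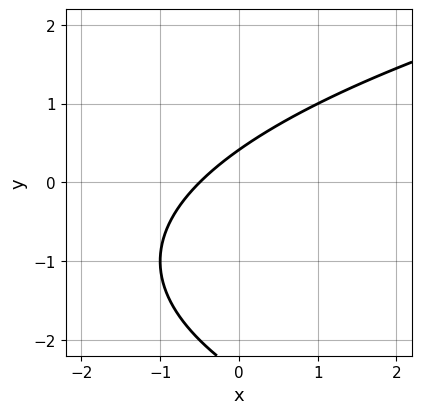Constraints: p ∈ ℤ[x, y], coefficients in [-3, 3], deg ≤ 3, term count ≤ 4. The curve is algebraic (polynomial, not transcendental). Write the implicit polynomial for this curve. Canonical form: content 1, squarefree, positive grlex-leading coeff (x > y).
y^2 - 2*x + 2*y - 1

First, deg p = 2.
Finally, the integer polynomial consistent with all of this is the stated p.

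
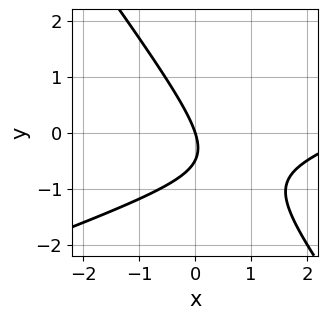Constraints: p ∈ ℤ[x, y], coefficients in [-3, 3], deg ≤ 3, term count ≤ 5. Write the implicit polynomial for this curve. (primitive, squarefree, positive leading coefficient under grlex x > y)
First, degree: no degree-1 curve has this shape, so deg p = 2.
Next, reading off the gridlines: one y-axis crossing is at y = 0; it crosses the x-axis at the gridline x = 0.
Finally, these observations pin down the coefficients.

x^2 - 2*x*y - 2*y^2 - 3*x - y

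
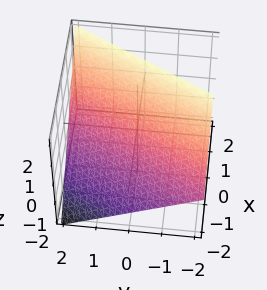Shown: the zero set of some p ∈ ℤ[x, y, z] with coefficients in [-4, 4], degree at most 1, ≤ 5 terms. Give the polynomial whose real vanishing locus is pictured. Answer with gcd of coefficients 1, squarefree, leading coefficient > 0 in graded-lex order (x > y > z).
2*x - y - 2*z + 2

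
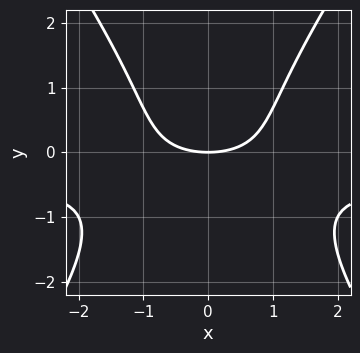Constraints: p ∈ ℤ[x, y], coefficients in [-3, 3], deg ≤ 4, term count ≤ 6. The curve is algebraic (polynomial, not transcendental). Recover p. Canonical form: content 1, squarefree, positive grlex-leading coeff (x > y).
1. deg p = 3. The shape is more complex than any degree-2 curve.
2. Symmetries: it's symmetric under x → −x, forcing even powers of x.
3. From the visible intercepts: one x-axis crossing is at x = 0; one y-axis crossing is at y = 0.
4. Putting this together gives p.

2*x^2*y - y^3 + x^2 - 3*y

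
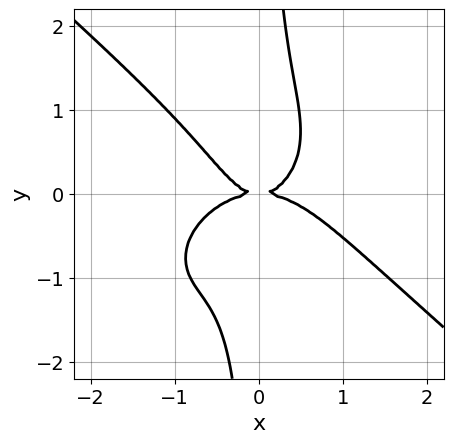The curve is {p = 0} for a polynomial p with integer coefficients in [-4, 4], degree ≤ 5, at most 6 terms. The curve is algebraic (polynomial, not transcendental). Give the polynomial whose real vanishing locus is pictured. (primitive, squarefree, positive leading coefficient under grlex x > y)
(a) deg p = 4. A generic line meets the curve in up to 4 points.
(b) Against the integer gridlines: one x-axis crossing is at x = 0; it crosses the y-axis at the gridline y = 0.
(c) Together with the visible shape, these determine p as stated.

2*x^4 + 3*x*y^3 + 2*x^2*y - 2*y^2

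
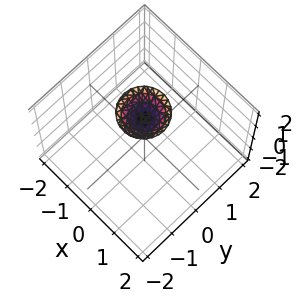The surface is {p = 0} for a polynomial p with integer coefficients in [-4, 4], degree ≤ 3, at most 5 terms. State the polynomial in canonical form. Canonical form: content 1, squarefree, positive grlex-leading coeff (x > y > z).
1. The degree is 2 — the shape is more complex than any degree-1 surface.
2. Symmetries: rotational symmetry about the z-axis ⇒ p depends on x, y only through x² + y².
3. From the axis intercepts and sections: a circular section at z = 2 has radius between 0 and 1; no x-intercept at any integer in the box; it misses every integer gridline on the y-axis.
4. The integer polynomial consistent with all of this is the stated p.

2*x^2 + 2*y^2 - 2*z + 3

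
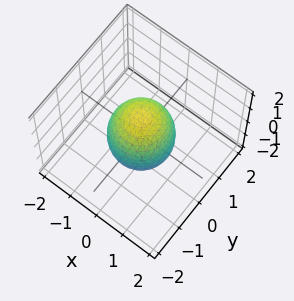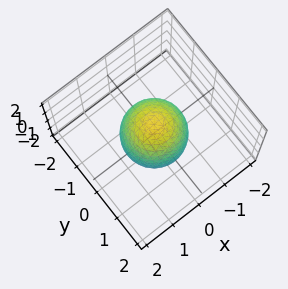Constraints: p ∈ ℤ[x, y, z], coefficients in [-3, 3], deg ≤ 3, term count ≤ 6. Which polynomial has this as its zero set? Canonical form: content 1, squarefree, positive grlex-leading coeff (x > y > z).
deg p = 2. The shape is more complex than any degree-1 surface.
Symmetries: rotational symmetry about the z-axis ⇒ p depends on x, y only through x² + y².
From the visible intercepts: among the integer gridlines, it crosses the y-axis at y ∈ {-1, 1}; a circular section at z = -1 has radius between 0 and 1; among the integer gridlines, it crosses the x-axis at x ∈ {-1, 1}.
Solving for integer coefficients yields p as stated.

2*x^2 + 2*y^2 + z^2 - 2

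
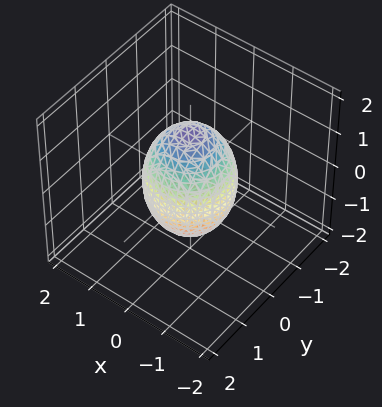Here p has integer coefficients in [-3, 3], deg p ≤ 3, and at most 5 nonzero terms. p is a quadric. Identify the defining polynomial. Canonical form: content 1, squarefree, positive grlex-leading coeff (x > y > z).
2*x^2 + 2*y^2 + z^2 - 2

First, degree: a closed, bounded, convex surface; a quadric, so deg p = 2.
Next, symmetries: mirror symmetry z ↦ −z ⇒ only even powers of z; every cross-section ⟂ z is a circle, so x, y appear only via x² + y².
Next, from the axis intercepts and sections: the y-axis gridline crossings are at y ∈ {-1, 1}; a circular section at z = 1 has radius between 0 and 1; the x-axis gridline crossings are at x ∈ {-1, 1}.
Finally, the integer polynomial consistent with all of this is the stated p.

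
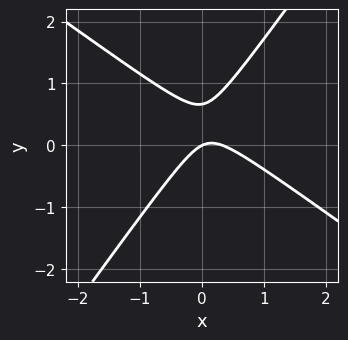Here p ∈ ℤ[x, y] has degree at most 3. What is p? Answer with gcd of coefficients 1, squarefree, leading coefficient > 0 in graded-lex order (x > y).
The degree is 2 — a generic line meets the curve in up to 2 points.
Observable constraints: it meets the y-axis at y = 0 (among the integer gridlines); it meets the x-axis at x = 0 (among the integer gridlines).
Assembling these constraints gives the stated polynomial.

3*x^2 + 2*x*y - 3*y^2 - x + 2*y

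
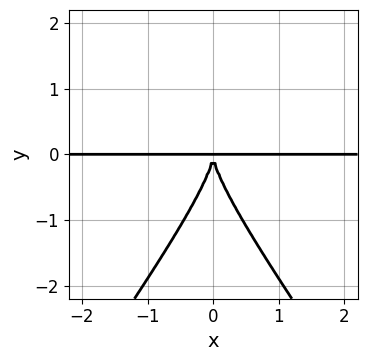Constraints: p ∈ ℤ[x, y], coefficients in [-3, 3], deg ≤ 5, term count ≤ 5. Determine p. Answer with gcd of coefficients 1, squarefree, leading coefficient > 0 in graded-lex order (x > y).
2*x^2*y^2 - y^4 - 3*x^2*y

(a) deg p = 4.
(b) Symmetries: mirror symmetry x ↦ −x ⇒ only even powers of x.
(c) Checking where it meets the axes: every point of the x-axis in the box is on the curve.
(d) Putting this together gives p.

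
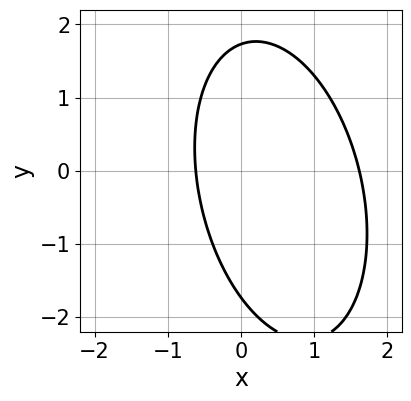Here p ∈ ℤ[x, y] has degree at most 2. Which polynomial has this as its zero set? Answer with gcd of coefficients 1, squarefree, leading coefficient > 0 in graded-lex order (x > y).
First, degree: the shape is more complex than any degree-1 curve, so deg p = 2.
Finally, matching integer coefficients to the picture gives p.

3*x^2 + x*y + y^2 - 3*x - 3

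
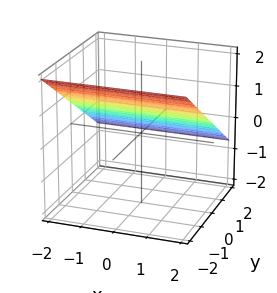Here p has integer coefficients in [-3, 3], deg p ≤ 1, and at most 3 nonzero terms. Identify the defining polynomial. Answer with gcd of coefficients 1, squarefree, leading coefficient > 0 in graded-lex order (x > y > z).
1. The degree is 1 — every cross-section is a straight line — this is a plane.
2. From the axis intercepts and sections: the surface avoids every integer x-axis point in the box; it meets the y-axis at y = 1 (among the integer gridlines).
3. These observations pin down the coefficients.

2*y + 3*z - 2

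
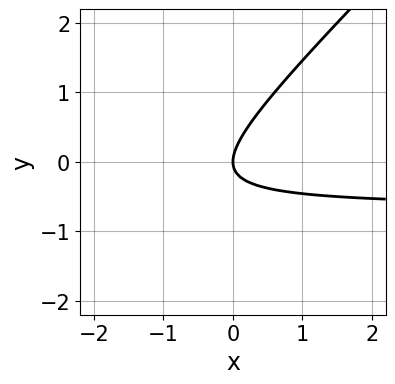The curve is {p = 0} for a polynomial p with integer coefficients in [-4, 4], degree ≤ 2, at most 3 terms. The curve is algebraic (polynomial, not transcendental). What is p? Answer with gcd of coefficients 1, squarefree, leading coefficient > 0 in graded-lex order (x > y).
(a) Degree: no degree-1 curve has this shape, so deg p = 2.
(b) Checking where it meets the axes: one x-axis crossing is at x = 0; one y-axis crossing is at y = 0.
(c) Assembling these constraints gives the stated polynomial.

3*x*y - 3*y^2 + 2*x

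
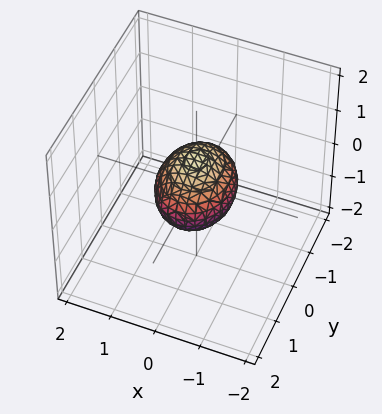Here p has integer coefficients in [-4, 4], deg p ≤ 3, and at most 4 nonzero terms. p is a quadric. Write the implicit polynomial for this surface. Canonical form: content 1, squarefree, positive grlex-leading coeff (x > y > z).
3*x^2 + 2*y^2 + 3*z^2 - 2

(a) The degree is 2 — a closed, bounded, convex surface; a quadric.
(b) Symmetries: mirror symmetry x ↦ −x ⇒ only even powers of x; the y ↦ −y reflection is a symmetry, so y appears only in even powers; mirror symmetry z ↦ −z ⇒ only even powers of z.
(c) Checking where it meets the axes: among the integer gridlines, it crosses the y-axis at y ∈ {-1, 1}.
(d) Matching integer coefficients to the picture gives p.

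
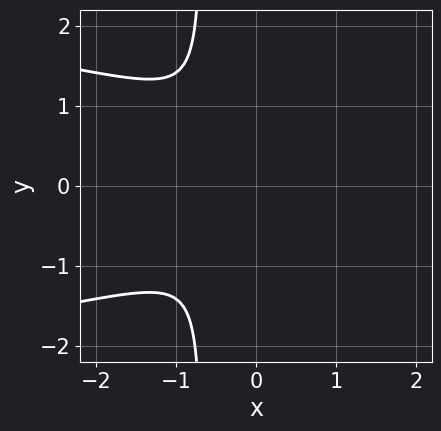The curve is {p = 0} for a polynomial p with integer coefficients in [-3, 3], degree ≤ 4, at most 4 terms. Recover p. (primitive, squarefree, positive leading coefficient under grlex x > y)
The degree is 3 — the shape is more complex than any degree-2 curve.
Symmetries: it's symmetric under y → −y, forcing even powers of y.
These observations pin down the coefficients.

3*x*y^2 + 2*x^2 + 2*y^2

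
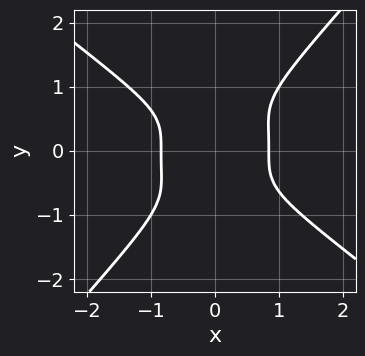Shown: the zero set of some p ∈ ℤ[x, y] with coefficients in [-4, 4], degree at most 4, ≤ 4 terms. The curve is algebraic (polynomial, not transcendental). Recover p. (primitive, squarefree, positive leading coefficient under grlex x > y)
(a) deg p = 4. No degree-3 curve has this shape.
(b) Observable constraints: it misses every integer gridline on the y-axis.
(c) The integer polynomial consistent with all of this is the stated p.

2*x^4 + 2*x*y^3 - 3*y^4 - 1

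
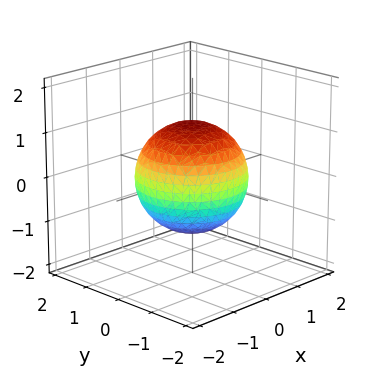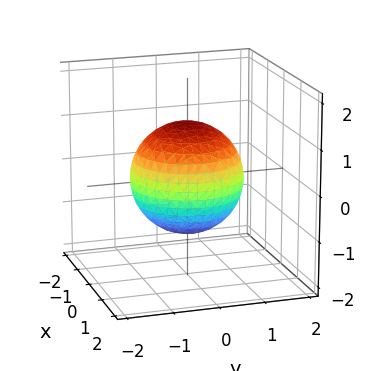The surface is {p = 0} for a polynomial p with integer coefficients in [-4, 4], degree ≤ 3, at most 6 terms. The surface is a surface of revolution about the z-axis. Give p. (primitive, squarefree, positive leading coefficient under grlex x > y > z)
First, deg p = 2. The shape is more complex than any degree-1 surface.
Then, by symmetry, the surface is invariant under rotation about z: p = q(x² + y², z).
Then, from the axis intercepts and sections: a circular section at z = -1 has radius between 0 and 1.
Finally, matching integer coefficients to the picture gives p.

2*x^2 + 2*y^2 + 2*z^2 - 3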